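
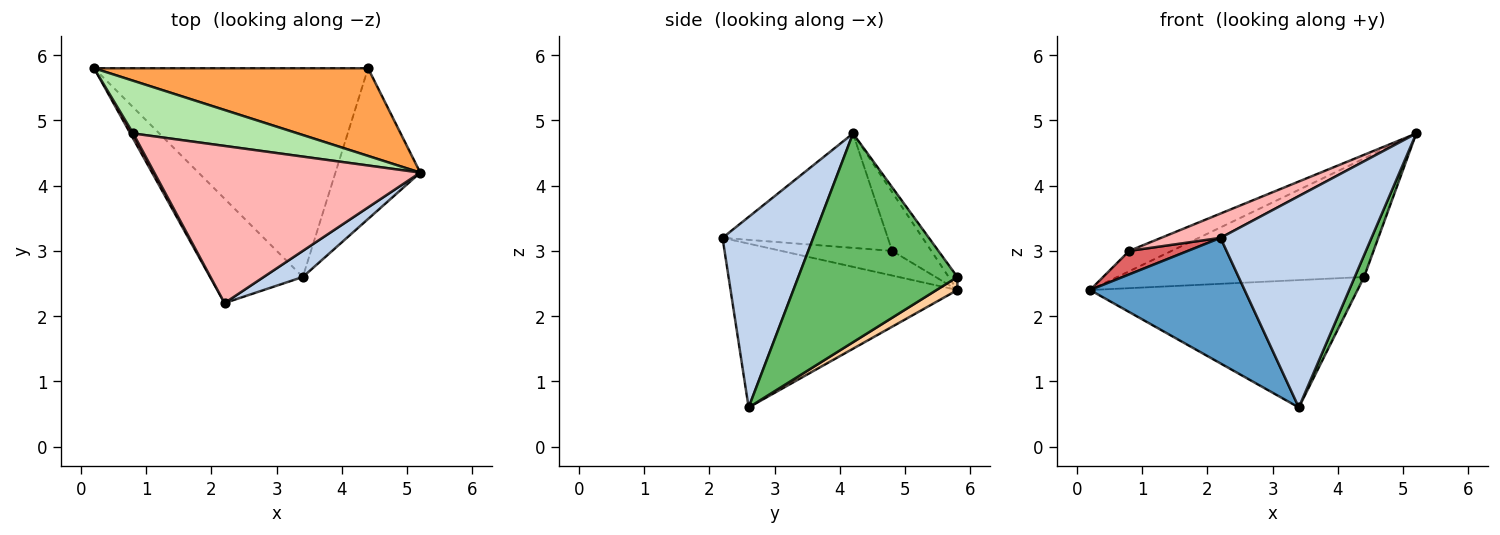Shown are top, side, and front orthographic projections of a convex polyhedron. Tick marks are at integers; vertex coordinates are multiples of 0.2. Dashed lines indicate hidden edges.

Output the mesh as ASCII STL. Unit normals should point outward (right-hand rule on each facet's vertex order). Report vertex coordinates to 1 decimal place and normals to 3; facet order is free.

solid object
 facet normal -0.748 -0.510 -0.424
  outer loop
   vertex 3.4 2.6 0.6
   vertex 2.2 2.2 3.2
   vertex 0.2 5.8 2.4
  endloop
 endfacet
 facet normal 0.512 -0.852 0.105
  outer loop
   vertex 3.4 2.6 0.6
   vertex 5.2 4.2 4.8
   vertex 2.2 2.2 3.2
  endloop
 endfacet
 facet normal -0.028 0.803 0.595
  outer loop
   vertex 4.4 5.8 2.6
   vertex 0.2 5.8 2.4
   vertex 5.2 4.2 4.8
  endloop
 endfacet
 facet normal 0.041 0.520 -0.853
  outer loop
   vertex 4.4 5.8 2.6
   vertex 3.4 2.6 0.6
   vertex 0.2 5.8 2.4
  endloop
 endfacet
 facet normal 0.925 -0.054 -0.376
  outer loop
   vertex 4.4 5.8 2.6
   vertex 5.2 4.2 4.8
   vertex 3.4 2.6 0.6
  endloop
 endfacet
 facet normal -0.316 0.342 0.885
  outer loop
   vertex 0.8 4.8 3.0
   vertex 5.2 4.2 4.8
   vertex 0.2 5.8 2.4
  endloop
 endfacet
 facet normal -0.879 -0.465 0.103
  outer loop
   vertex 0.8 4.8 3.0
   vertex 0.2 5.8 2.4
   vertex 2.2 2.2 3.2
  endloop
 endfacet
 facet normal -0.391 -0.141 0.909
  outer loop
   vertex 0.8 4.8 3.0
   vertex 2.2 2.2 3.2
   vertex 5.2 4.2 4.8
  endloop
 endfacet
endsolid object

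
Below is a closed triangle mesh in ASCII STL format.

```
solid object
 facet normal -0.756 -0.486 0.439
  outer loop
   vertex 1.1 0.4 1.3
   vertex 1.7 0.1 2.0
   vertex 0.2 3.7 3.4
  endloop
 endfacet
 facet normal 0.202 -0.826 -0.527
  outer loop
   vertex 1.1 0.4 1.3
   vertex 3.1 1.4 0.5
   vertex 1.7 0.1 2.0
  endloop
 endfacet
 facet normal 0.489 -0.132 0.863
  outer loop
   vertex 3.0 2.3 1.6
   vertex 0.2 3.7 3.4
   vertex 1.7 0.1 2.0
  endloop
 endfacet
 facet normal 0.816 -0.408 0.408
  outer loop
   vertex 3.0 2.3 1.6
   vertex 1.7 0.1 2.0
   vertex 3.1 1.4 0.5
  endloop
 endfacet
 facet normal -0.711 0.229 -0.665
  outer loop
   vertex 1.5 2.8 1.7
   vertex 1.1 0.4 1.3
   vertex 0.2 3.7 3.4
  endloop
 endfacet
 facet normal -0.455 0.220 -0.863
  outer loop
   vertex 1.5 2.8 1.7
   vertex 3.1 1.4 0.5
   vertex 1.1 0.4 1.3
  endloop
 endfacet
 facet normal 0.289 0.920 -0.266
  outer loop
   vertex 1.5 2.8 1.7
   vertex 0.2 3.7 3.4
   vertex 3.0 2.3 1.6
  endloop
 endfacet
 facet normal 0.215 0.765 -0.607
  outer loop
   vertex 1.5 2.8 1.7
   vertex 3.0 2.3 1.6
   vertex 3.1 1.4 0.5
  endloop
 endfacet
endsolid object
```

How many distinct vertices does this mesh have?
6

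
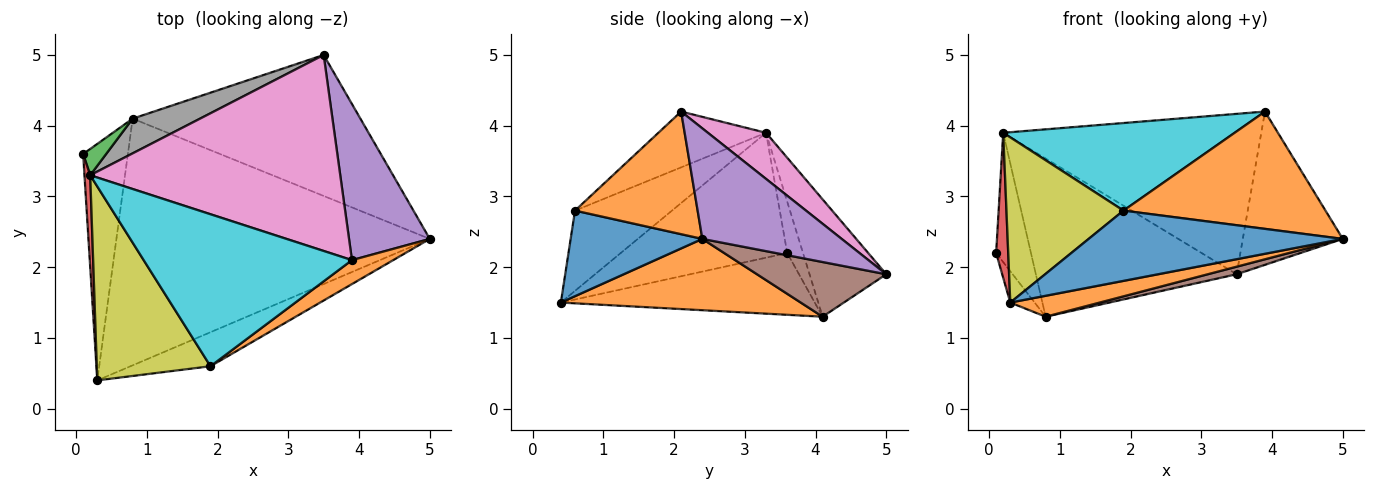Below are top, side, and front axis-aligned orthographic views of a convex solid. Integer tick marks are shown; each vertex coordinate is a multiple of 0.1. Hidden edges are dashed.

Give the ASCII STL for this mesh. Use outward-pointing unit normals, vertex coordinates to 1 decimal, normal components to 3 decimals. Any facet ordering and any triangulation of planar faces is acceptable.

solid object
 facet normal -0.807 0.077 -0.585
  outer loop
   vertex 0.8 4.1 1.3
   vertex 0.3 0.4 1.5
   vertex 0.1 3.6 2.2
  endloop
 endfacet
 facet normal 0.221 -0.082 -0.972
  outer loop
   vertex 0.8 4.1 1.3
   vertex 5.0 2.4 2.4
   vertex 0.3 0.4 1.5
  endloop
 endfacet
 facet normal -0.406 0.896 0.182
  outer loop
   vertex 0.2 3.3 3.9
   vertex 0.8 4.1 1.3
   vertex 0.1 3.6 2.2
  endloop
 endfacet
 facet normal -0.996 -0.072 0.046
  outer loop
   vertex 0.2 3.3 3.9
   vertex 0.1 3.6 2.2
   vertex 0.3 0.4 1.5
  endloop
 endfacet
 facet normal 0.699 0.501 0.511
  outer loop
   vertex 3.5 5.0 1.9
   vertex 3.9 2.1 4.2
   vertex 5.0 2.4 2.4
  endloop
 endfacet
 facet normal 0.233 -0.052 -0.971
  outer loop
   vertex 3.5 5.0 1.9
   vertex 5.0 2.4 2.4
   vertex 0.8 4.1 1.3
  endloop
 endfacet
 facet normal 0.141 0.627 0.766
  outer loop
   vertex 3.5 5.0 1.9
   vertex 0.2 3.3 3.9
   vertex 3.9 2.1 4.2
  endloop
 endfacet
 facet normal -0.350 0.915 0.201
  outer loop
   vertex 3.5 5.0 1.9
   vertex 0.8 4.1 1.3
   vertex 0.2 3.3 3.9
  endloop
 endfacet
 facet normal -0.473 -0.571 0.671
  outer loop
   vertex 1.9 0.6 2.8
   vertex 0.2 3.3 3.9
   vertex 0.3 0.4 1.5
  endloop
 endfacet
 facet normal -0.226 -0.486 0.844
  outer loop
   vertex 1.9 0.6 2.8
   vertex 3.9 2.1 4.2
   vertex 0.2 3.3 3.9
  endloop
 endfacet
 facet normal 0.423 -0.816 -0.395
  outer loop
   vertex 1.9 0.6 2.8
   vertex 0.3 0.4 1.5
   vertex 5.0 2.4 2.4
  endloop
 endfacet
 facet normal 0.511 -0.842 0.172
  outer loop
   vertex 1.9 0.6 2.8
   vertex 5.0 2.4 2.4
   vertex 3.9 2.1 4.2
  endloop
 endfacet
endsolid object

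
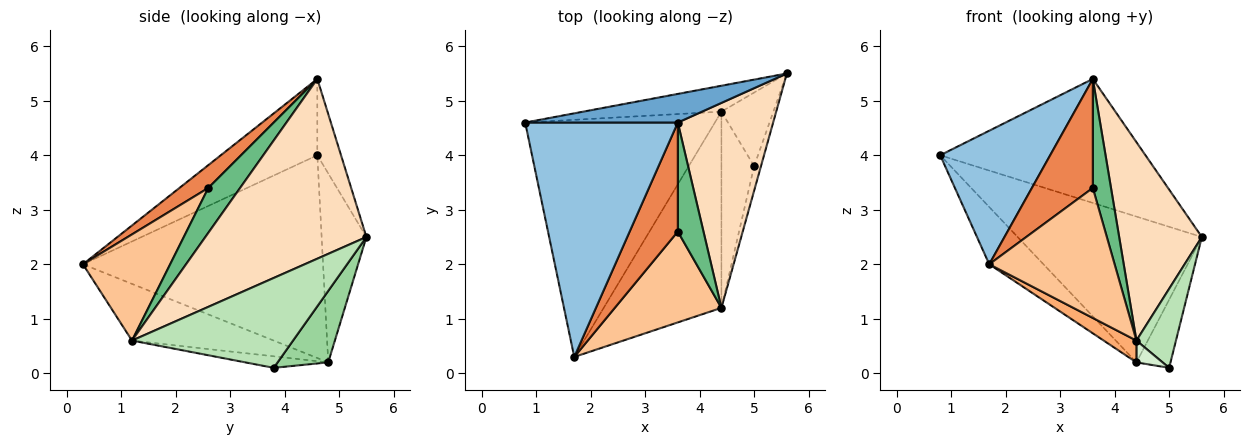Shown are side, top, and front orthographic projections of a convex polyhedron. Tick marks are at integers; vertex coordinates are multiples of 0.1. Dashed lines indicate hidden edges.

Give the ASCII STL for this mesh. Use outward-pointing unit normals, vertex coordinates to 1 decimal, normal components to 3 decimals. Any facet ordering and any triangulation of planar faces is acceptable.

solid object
 facet normal -0.112 0.968 0.223
  outer loop
   vertex 3.6 4.6 5.4
   vertex 5.6 5.5 2.5
   vertex 0.8 4.6 4.0
  endloop
 endfacet
 facet normal -0.398 -0.454 0.797
  outer loop
   vertex 3.6 4.6 5.4
   vertex 0.8 4.6 4.0
   vertex 1.7 0.3 2.0
  endloop
 endfacet
 facet normal -0.233 0.958 -0.170
  outer loop
   vertex 4.4 4.8 0.2
   vertex 0.8 4.6 4.0
   vertex 5.6 5.5 2.5
  endloop
 endfacet
 facet normal -0.721 0.163 -0.674
  outer loop
   vertex 4.4 4.8 0.2
   vertex 1.7 0.3 2.0
   vertex 0.8 4.6 4.0
  endloop
 endfacet
 facet normal 0.318 -0.670 0.670
  outer loop
   vertex 3.6 2.6 3.4
   vertex 3.6 4.6 5.4
   vertex 1.7 0.3 2.0
  endloop
 endfacet
 facet normal -0.432 -0.100 -0.897
  outer loop
   vertex 4.4 1.2 0.6
   vertex 1.7 0.3 2.0
   vertex 4.4 4.8 0.2
  endloop
 endfacet
 facet normal 0.495 -0.712 0.498
  outer loop
   vertex 4.4 1.2 0.6
   vertex 3.6 2.6 3.4
   vertex 1.7 0.3 2.0
  endloop
 endfacet
 facet normal 0.805 -0.413 0.427
  outer loop
   vertex 4.4 1.2 0.6
   vertex 5.6 5.5 2.5
   vertex 3.6 4.6 5.4
  endloop
 endfacet
 facet normal 0.778 -0.444 0.444
  outer loop
   vertex 4.4 1.2 0.6
   vertex 3.6 4.6 5.4
   vertex 3.6 2.6 3.4
  endloop
 endfacet
 facet normal 0.711 0.478 -0.516
  outer loop
   vertex 5.0 3.8 0.1
   vertex 4.4 4.8 0.2
   vertex 5.6 5.5 2.5
  endloop
 endfacet
 facet normal 0.969 -0.238 -0.074
  outer loop
   vertex 5.0 3.8 0.1
   vertex 5.6 5.5 2.5
   vertex 4.4 1.2 0.6
  endloop
 endfacet
 facet normal -0.330 -0.104 -0.938
  outer loop
   vertex 5.0 3.8 0.1
   vertex 4.4 1.2 0.6
   vertex 4.4 4.8 0.2
  endloop
 endfacet
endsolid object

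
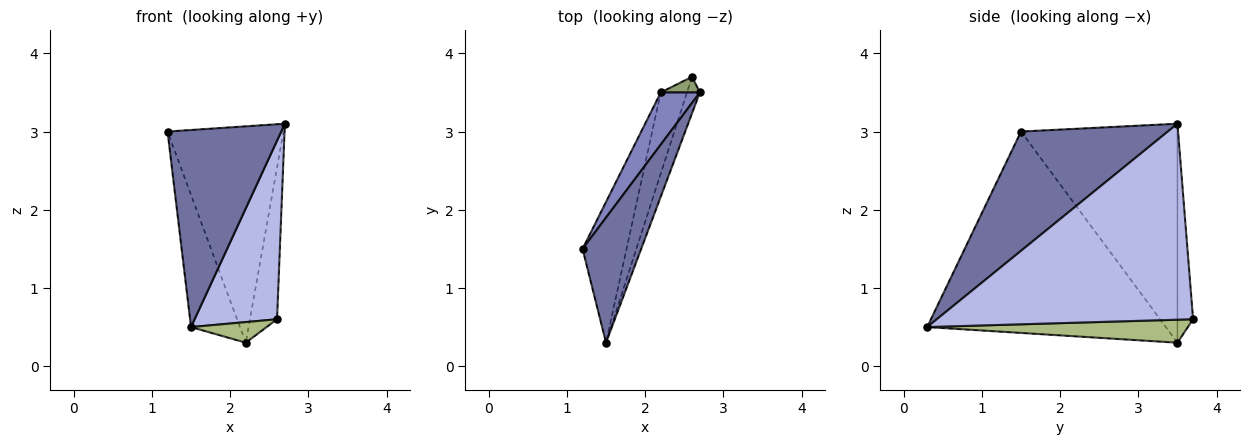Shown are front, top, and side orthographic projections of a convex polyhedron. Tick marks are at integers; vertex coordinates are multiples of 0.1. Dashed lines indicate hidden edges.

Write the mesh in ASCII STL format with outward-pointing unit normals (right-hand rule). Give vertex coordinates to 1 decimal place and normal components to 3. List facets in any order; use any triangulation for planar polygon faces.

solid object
 facet normal 0.737 -0.571 0.362
  outer loop
   vertex 1.5 0.3 0.5
   vertex 2.7 3.5 3.1
   vertex 1.2 1.5 3.0
  endloop
 endfacet
 facet normal -0.795 0.589 0.142
  outer loop
   vertex 2.2 3.5 0.3
   vertex 1.2 1.5 3.0
   vertex 2.7 3.5 3.1
  endloop
 endfacet
 facet normal -0.958 0.196 -0.209
  outer loop
   vertex 2.2 3.5 0.3
   vertex 1.5 0.3 0.5
   vertex 1.2 1.5 3.0
  endloop
 endfacet
 facet normal 0.950 -0.306 -0.062
  outer loop
   vertex 2.6 3.7 0.6
   vertex 2.7 3.5 3.1
   vertex 1.5 0.3 0.5
  endloop
 endfacet
 facet normal -0.498 0.863 0.089
  outer loop
   vertex 2.6 3.7 0.6
   vertex 2.2 3.5 0.3
   vertex 2.7 3.5 3.1
  endloop
 endfacet
 facet normal 0.648 -0.188 -0.738
  outer loop
   vertex 2.6 3.7 0.6
   vertex 1.5 0.3 0.5
   vertex 2.2 3.5 0.3
  endloop
 endfacet
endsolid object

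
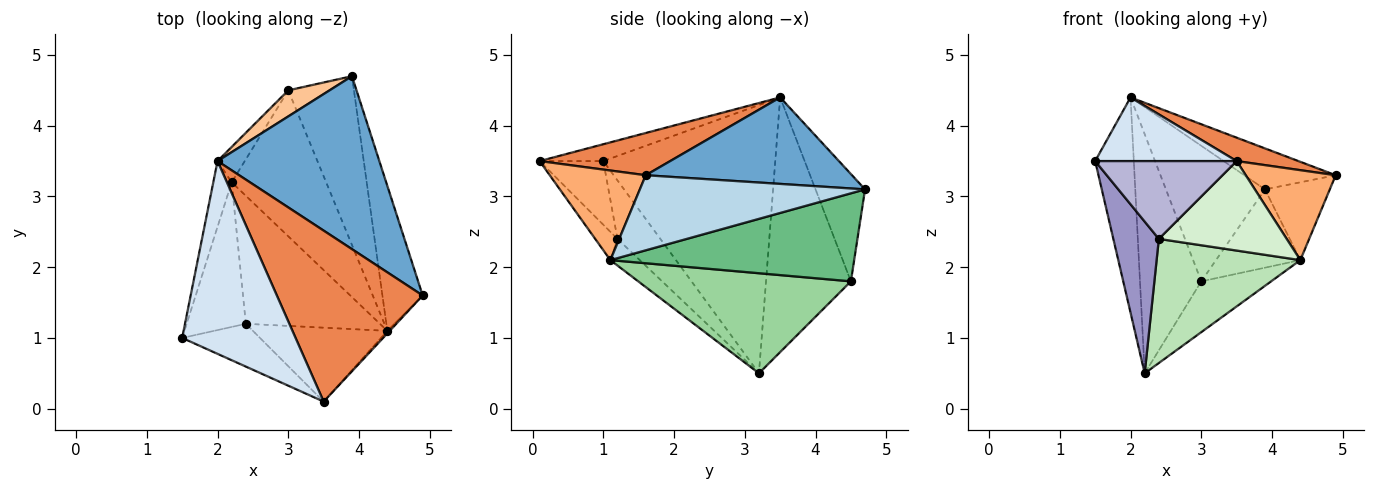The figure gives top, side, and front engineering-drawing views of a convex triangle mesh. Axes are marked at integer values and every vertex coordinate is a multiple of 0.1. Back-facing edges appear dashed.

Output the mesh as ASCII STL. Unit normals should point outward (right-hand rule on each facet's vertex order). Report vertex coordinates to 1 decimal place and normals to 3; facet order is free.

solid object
 facet normal 0.461 0.205 0.863
  outer loop
   vertex 2.0 3.5 4.4
   vertex 4.9 1.6 3.3
   vertex 3.9 4.7 3.1
  endloop
 endfacet
 facet normal -0.973 0.219 -0.067
  outer loop
   vertex 2.0 3.5 4.4
   vertex 2.2 3.2 0.5
   vertex 1.5 1.0 3.5
  endloop
 endfacet
 facet normal 0.854 0.246 -0.458
  outer loop
   vertex 4.4 1.1 2.1
   vertex 3.9 4.7 3.1
   vertex 4.9 1.6 3.3
  endloop
 endfacet
 facet normal -0.140 -0.311 0.940
  outer loop
   vertex 3.5 0.1 3.5
   vertex 2.0 3.5 4.4
   vertex 1.5 1.0 3.5
  endloop
 endfacet
 facet normal 0.276 -0.130 0.952
  outer loop
   vertex 3.5 0.1 3.5
   vertex 4.9 1.6 3.3
   vertex 2.0 3.5 4.4
  endloop
 endfacet
 facet normal 0.730 -0.684 -0.019
  outer loop
   vertex 3.5 0.1 3.5
   vertex 4.4 1.1 2.1
   vertex 4.9 1.6 3.3
  endloop
 endfacet
 facet normal -0.441 0.881 0.170
  outer loop
   vertex 3.0 4.5 1.8
   vertex 2.0 3.5 4.4
   vertex 3.9 4.7 3.1
  endloop
 endfacet
 facet normal -0.808 0.583 -0.086
  outer loop
   vertex 3.0 4.5 1.8
   vertex 2.2 3.2 0.5
   vertex 2.0 3.5 4.4
  endloop
 endfacet
 facet normal 0.773 0.267 -0.576
  outer loop
   vertex 3.0 4.5 1.8
   vertex 3.9 4.7 3.1
   vertex 4.4 1.1 2.1
  endloop
 endfacet
 facet normal 0.707 0.232 -0.668
  outer loop
   vertex 3.0 4.5 1.8
   vertex 4.4 1.1 2.1
   vertex 2.2 3.2 0.5
  endloop
 endfacet
 facet normal -0.141 -0.689 -0.711
  outer loop
   vertex 2.4 1.2 2.4
   vertex 2.2 3.2 0.5
   vertex 4.4 1.1 2.1
  endloop
 endfacet
 facet normal -0.133 -0.764 -0.631
  outer loop
   vertex 2.4 1.2 2.4
   vertex 4.4 1.1 2.1
   vertex 3.5 0.1 3.5
  endloop
 endfacet
 facet normal -0.564 -0.598 -0.570
  outer loop
   vertex 2.4 1.2 2.4
   vertex 1.5 1.0 3.5
   vertex 2.2 3.2 0.5
  endloop
 endfacet
 facet normal -0.367 -0.815 -0.448
  outer loop
   vertex 2.4 1.2 2.4
   vertex 3.5 0.1 3.5
   vertex 1.5 1.0 3.5
  endloop
 endfacet
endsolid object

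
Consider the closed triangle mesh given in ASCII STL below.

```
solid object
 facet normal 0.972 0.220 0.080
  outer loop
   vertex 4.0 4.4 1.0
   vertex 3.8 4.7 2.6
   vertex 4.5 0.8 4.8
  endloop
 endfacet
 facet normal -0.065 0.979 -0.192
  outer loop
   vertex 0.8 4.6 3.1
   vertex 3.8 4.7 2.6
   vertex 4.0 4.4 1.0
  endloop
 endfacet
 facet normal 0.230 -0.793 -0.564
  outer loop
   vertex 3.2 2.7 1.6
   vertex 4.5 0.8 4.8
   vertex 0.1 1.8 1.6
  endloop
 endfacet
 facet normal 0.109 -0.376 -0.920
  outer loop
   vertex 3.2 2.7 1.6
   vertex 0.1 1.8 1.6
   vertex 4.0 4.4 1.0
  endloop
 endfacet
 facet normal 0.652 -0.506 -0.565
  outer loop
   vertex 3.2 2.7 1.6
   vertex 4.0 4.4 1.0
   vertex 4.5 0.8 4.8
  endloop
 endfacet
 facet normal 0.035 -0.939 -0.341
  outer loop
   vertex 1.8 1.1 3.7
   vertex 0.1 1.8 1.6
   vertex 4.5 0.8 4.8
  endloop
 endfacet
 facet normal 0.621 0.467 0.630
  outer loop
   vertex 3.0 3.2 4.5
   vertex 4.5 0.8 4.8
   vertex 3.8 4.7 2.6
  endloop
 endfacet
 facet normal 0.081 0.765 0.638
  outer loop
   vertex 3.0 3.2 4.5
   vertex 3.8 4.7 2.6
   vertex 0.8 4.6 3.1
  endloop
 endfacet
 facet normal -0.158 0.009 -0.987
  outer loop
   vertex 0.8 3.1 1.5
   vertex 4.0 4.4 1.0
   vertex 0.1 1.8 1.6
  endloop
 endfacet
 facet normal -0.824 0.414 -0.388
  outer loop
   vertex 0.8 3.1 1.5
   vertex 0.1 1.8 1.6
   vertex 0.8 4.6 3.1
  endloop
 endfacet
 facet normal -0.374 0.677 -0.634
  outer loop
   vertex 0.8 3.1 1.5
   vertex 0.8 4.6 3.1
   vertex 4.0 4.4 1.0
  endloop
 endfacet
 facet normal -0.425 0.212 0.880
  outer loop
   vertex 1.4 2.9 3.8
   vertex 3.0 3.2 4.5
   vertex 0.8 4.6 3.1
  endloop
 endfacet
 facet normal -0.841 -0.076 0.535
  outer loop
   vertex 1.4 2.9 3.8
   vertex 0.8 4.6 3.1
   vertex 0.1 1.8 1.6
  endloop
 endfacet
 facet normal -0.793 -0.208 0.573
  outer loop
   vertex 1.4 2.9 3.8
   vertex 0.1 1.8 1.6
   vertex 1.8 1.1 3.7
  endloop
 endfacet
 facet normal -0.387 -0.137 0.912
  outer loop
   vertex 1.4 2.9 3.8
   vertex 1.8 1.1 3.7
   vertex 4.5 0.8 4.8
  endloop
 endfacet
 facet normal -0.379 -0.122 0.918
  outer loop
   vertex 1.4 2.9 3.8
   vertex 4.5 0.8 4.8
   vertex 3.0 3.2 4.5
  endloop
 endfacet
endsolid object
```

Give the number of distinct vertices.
10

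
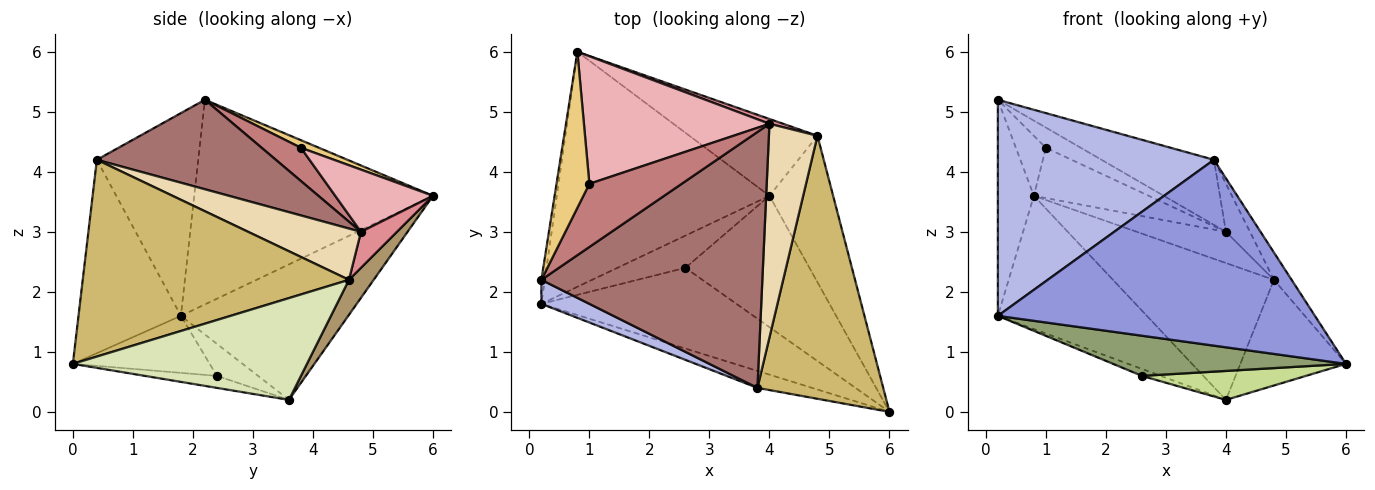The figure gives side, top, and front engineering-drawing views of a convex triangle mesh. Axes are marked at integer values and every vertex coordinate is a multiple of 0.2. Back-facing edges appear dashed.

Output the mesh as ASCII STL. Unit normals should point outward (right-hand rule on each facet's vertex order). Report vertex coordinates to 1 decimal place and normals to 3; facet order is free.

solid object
 facet normal -0.989 0.149 -0.017
  outer loop
   vertex 0.2 2.2 5.2
   vertex 0.8 6.0 3.6
   vertex 0.2 1.8 1.6
  endloop
 endfacet
 facet normal -0.485 0.432 -0.761
  outer loop
   vertex 4.0 3.6 0.2
   vertex 0.2 1.8 1.6
   vertex 0.8 6.0 3.6
  endloop
 endfacet
 facet normal -0.306 -0.948 -0.087
  outer loop
   vertex 3.8 0.4 4.2
   vertex 0.2 1.8 1.6
   vertex 6.0 0.0 0.8
  endloop
 endfacet
 facet normal -0.423 -0.901 0.100
  outer loop
   vertex 3.8 0.4 4.2
   vertex 0.2 2.2 5.2
   vertex 0.2 1.8 1.6
  endloop
 endfacet
 facet normal -0.253 -0.431 -0.866
  outer loop
   vertex 2.6 2.4 0.6
   vertex 6.0 0.0 0.8
   vertex 0.2 1.8 1.6
  endloop
 endfacet
 facet normal -0.418 0.192 -0.888
  outer loop
   vertex 2.6 2.4 0.6
   vertex 0.2 1.8 1.6
   vertex 4.0 3.6 0.2
  endloop
 endfacet
 facet normal -0.094 -0.214 -0.972
  outer loop
   vertex 2.6 2.4 0.6
   vertex 4.0 3.6 0.2
   vertex 6.0 0.0 0.8
  endloop
 endfacet
 facet normal 0.792 0.357 -0.495
  outer loop
   vertex 4.8 4.6 2.2
   vertex 6.0 0.0 0.8
   vertex 4.0 3.6 0.2
  endloop
 endfacet
 facet normal 0.133 0.864 -0.485
  outer loop
   vertex 4.8 4.6 2.2
   vertex 4.0 3.6 0.2
   vertex 0.8 6.0 3.6
  endloop
 endfacet
 facet normal 0.841 0.056 0.538
  outer loop
   vertex 4.8 4.6 2.2
   vertex 3.8 0.4 4.2
   vertex 6.0 0.0 0.8
  endloop
 endfacet
 facet normal 0.211 0.351 0.912
  outer loop
   vertex 1.0 3.8 4.4
   vertex 0.8 6.0 3.6
   vertex 0.2 2.2 5.2
  endloop
 endfacet
 facet normal 0.718 0.153 0.679
  outer loop
   vertex 4.0 4.8 3.0
   vertex 3.8 0.4 4.2
   vertex 4.8 4.6 2.2
  endloop
 endfacet
 facet normal 0.365 0.229 0.902
  outer loop
   vertex 4.0 4.8 3.0
   vertex 0.2 2.2 5.2
   vertex 3.8 0.4 4.2
  endloop
 endfacet
 facet normal 0.324 0.288 0.901
  outer loop
   vertex 4.0 4.8 3.0
   vertex 1.0 3.8 4.4
   vertex 0.2 2.2 5.2
  endloop
 endfacet
 facet normal 0.371 0.918 0.141
  outer loop
   vertex 4.0 4.8 3.0
   vertex 4.8 4.6 2.2
   vertex 0.8 6.0 3.6
  endloop
 endfacet
 facet normal 0.298 0.350 0.888
  outer loop
   vertex 4.0 4.8 3.0
   vertex 0.8 6.0 3.6
   vertex 1.0 3.8 4.4
  endloop
 endfacet
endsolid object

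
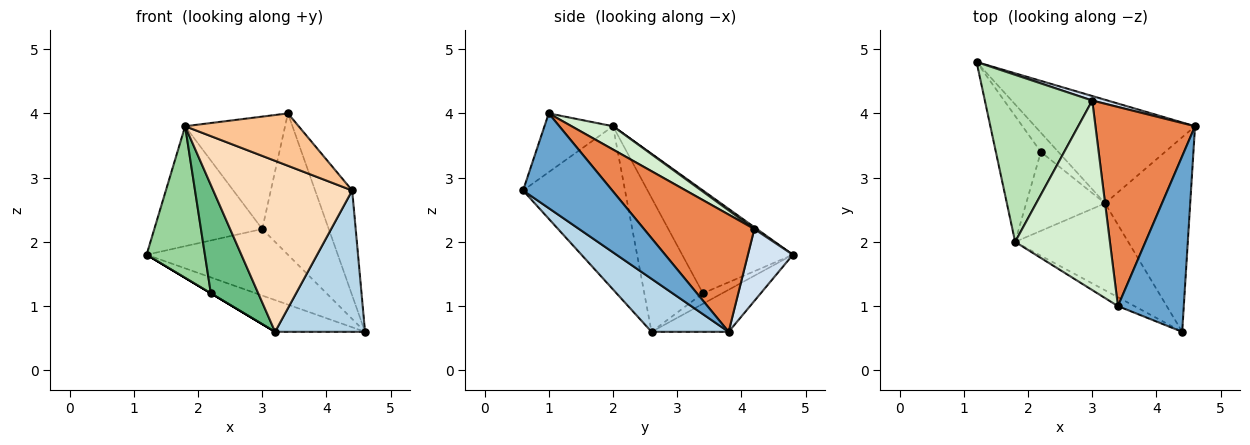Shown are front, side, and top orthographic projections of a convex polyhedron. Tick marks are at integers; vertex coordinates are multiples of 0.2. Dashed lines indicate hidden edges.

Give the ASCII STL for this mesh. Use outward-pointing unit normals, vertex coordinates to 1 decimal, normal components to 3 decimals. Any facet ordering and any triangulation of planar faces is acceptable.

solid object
 facet normal 0.777 0.323 0.540
  outer loop
   vertex 3.4 1.0 4.0
   vertex 4.4 0.6 2.8
   vertex 4.6 3.8 0.6
  endloop
 endfacet
 facet normal -0.244 0.284 -0.927
  outer loop
   vertex 3.2 2.6 0.6
   vertex 1.2 4.8 1.8
   vertex 4.6 3.8 0.6
  endloop
 endfacet
 facet normal 0.450 -0.525 -0.723
  outer loop
   vertex 3.2 2.6 0.6
   vertex 4.6 3.8 0.6
   vertex 4.4 0.6 2.8
  endloop
 endfacet
 facet normal 0.303 0.951 0.065
  outer loop
   vertex 3.0 4.2 2.2
   vertex 4.6 3.8 0.6
   vertex 1.2 4.8 1.8
  endloop
 endfacet
 facet normal 0.693 0.417 0.588
  outer loop
   vertex 3.0 4.2 2.2
   vertex 3.4 1.0 4.0
   vertex 4.6 3.8 0.6
  endloop
 endfacet
 facet normal -0.514 0.000 -0.857
  outer loop
   vertex 2.2 3.4 1.2
   vertex 1.2 4.8 1.8
   vertex 3.2 2.6 0.6
  endloop
 endfacet
 facet normal -0.511 -0.847 -0.144
  outer loop
   vertex 1.8 2.0 3.8
   vertex 4.4 0.6 2.8
   vertex 3.4 1.0 4.0
  endloop
 endfacet
 facet normal -0.548 -0.746 -0.379
  outer loop
   vertex 1.8 2.0 3.8
   vertex 3.2 2.6 0.6
   vertex 4.4 0.6 2.8
  endloop
 endfacet
 facet normal -0.707 -0.571 -0.416
  outer loop
   vertex 1.8 2.0 3.8
   vertex 2.2 3.4 1.2
   vertex 3.2 2.6 0.6
  endloop
 endfacet
 facet normal -0.825 -0.435 -0.361
  outer loop
   vertex 1.8 2.0 3.8
   vertex 1.2 4.8 1.8
   vertex 2.2 3.4 1.2
  endloop
 endfacet
 facet normal 0.014 0.583 0.812
  outer loop
   vertex 1.8 2.0 3.8
   vertex 3.0 4.2 2.2
   vertex 1.2 4.8 1.8
  endloop
 endfacet
 facet normal 0.207 0.499 0.841
  outer loop
   vertex 1.8 2.0 3.8
   vertex 3.4 1.0 4.0
   vertex 3.0 4.2 2.2
  endloop
 endfacet
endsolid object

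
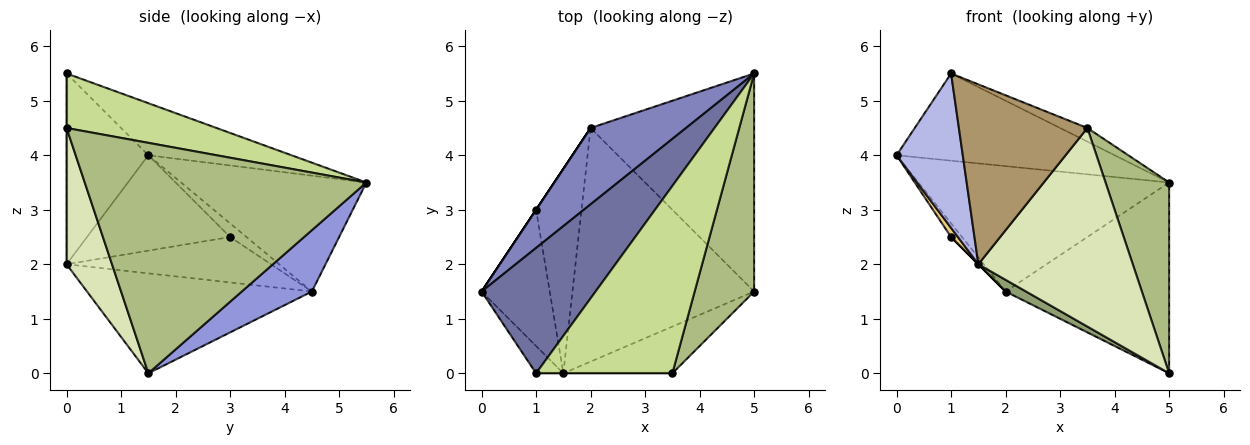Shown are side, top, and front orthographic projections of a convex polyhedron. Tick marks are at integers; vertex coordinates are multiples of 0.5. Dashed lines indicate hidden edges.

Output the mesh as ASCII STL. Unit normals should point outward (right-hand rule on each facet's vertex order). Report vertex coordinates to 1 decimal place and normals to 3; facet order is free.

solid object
 facet normal -0.351 0.535 0.769
  outer loop
   vertex 1.0 0.0 5.5
   vertex 5.0 5.5 3.5
   vertex 0.0 1.5 4.0
  endloop
 endfacet
 facet normal -0.534 0.722 0.440
  outer loop
   vertex 2.0 4.5 1.5
   vertex 0.0 1.5 4.0
   vertex 5.0 5.5 3.5
  endloop
 endfacet
 facet normal 0.272 0.634 -0.724
  outer loop
   vertex 2.0 4.5 1.5
   vertex 5.0 5.5 3.5
   vertex 5.0 1.5 0.0
  endloop
 endfacet
 facet normal -0.772 -0.625 -0.110
  outer loop
   vertex 1.5 0.0 2.0
   vertex 1.0 0.0 5.5
   vertex 0.0 1.5 4.0
  endloop
 endfacet
 facet normal -0.481 -0.044 -0.875
  outer loop
   vertex 1.5 0.0 2.0
   vertex 2.0 4.5 1.5
   vertex 5.0 1.5 0.0
  endloop
 endfacet
 facet normal 0.946 -0.214 0.244
  outer loop
   vertex 3.5 0.0 4.5
   vertex 5.0 1.5 0.0
   vertex 5.0 5.5 3.5
  endloop
 endfacet
 facet normal 0.371 0.067 0.926
  outer loop
   vertex 3.5 0.0 4.5
   vertex 5.0 5.5 3.5
   vertex 1.0 0.0 5.5
  endloop
 endfacet
 facet normal 0.275 -0.936 -0.220
  outer loop
   vertex 3.5 0.0 4.5
   vertex 1.5 0.0 2.0
   vertex 5.0 1.5 0.0
  endloop
 endfacet
 facet normal 0.000 -1.000 0.000
  outer loop
   vertex 3.5 0.0 4.5
   vertex 1.0 0.0 5.5
   vertex 1.5 0.0 2.0
  endloop
 endfacet
 facet normal -0.832 0.555 0.000
  outer loop
   vertex 1.0 3.0 2.5
   vertex 0.0 1.5 4.0
   vertex 2.0 4.5 1.5
  endloop
 endfacet
 facet normal -0.813 -0.039 -0.581
  outer loop
   vertex 1.0 3.0 2.5
   vertex 1.5 0.0 2.0
   vertex 0.0 1.5 4.0
  endloop
 endfacet
 facet normal -0.707 0.000 -0.707
  outer loop
   vertex 1.0 3.0 2.5
   vertex 2.0 4.5 1.5
   vertex 1.5 0.0 2.0
  endloop
 endfacet
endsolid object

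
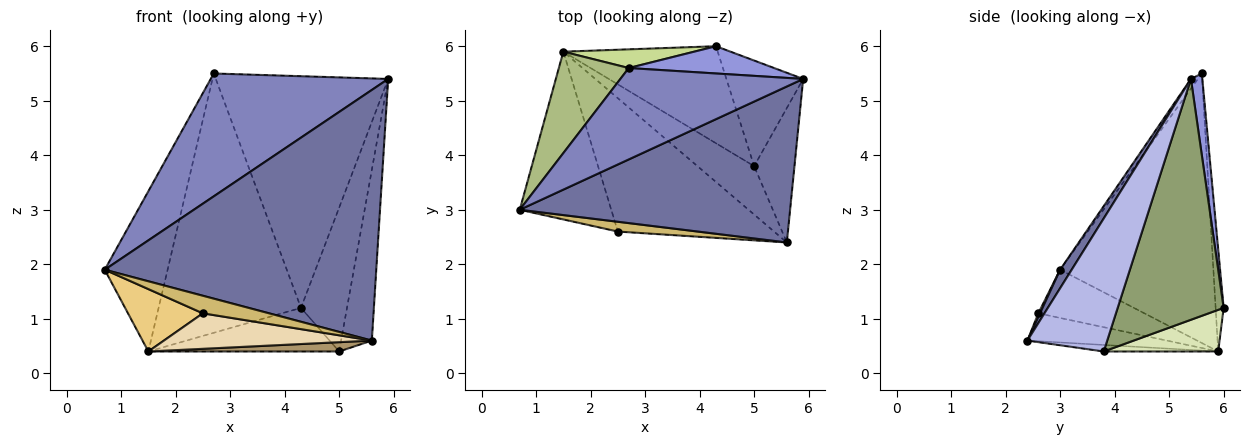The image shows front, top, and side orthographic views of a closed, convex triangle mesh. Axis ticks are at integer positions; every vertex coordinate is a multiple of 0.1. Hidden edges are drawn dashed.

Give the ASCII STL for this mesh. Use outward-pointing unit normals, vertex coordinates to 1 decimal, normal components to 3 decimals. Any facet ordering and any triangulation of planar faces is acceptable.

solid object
 facet normal 0.036 -0.848 0.528
  outer loop
   vertex 5.6 2.4 0.6
   vertex 5.9 5.4 5.4
   vertex 0.7 3.0 1.9
  endloop
 endfacet
 facet normal -0.031 -0.802 0.597
  outer loop
   vertex 2.7 5.6 5.5
   vertex 0.7 3.0 1.9
   vertex 5.9 5.4 5.4
  endloop
 endfacet
 facet normal 0.066 0.991 0.117
  outer loop
   vertex 2.7 5.6 5.5
   vertex 5.9 5.4 5.4
   vertex 4.3 6.0 1.2
  endloop
 endfacet
 facet normal 0.898 0.346 -0.272
  outer loop
   vertex 5.0 3.8 0.4
   vertex 5.9 5.4 5.4
   vertex 5.6 2.4 0.6
  endloop
 endfacet
 facet normal 0.880 0.382 -0.281
  outer loop
   vertex 5.0 3.8 0.4
   vertex 4.3 6.0 1.2
   vertex 5.9 5.4 5.4
  endloop
 endfacet
 facet normal -0.900 0.369 0.233
  outer loop
   vertex 1.5 5.9 0.4
   vertex 0.7 3.0 1.9
   vertex 2.7 5.6 5.5
  endloop
 endfacet
 facet normal -0.056 0.996 0.072
  outer loop
   vertex 1.5 5.9 0.4
   vertex 2.7 5.6 5.5
   vertex 4.3 6.0 1.2
  endloop
 endfacet
 facet normal 0.239 0.398 -0.886
  outer loop
   vertex 1.5 5.9 0.4
   vertex 4.3 6.0 1.2
   vertex 5.0 3.8 0.4
  endloop
 endfacet
 facet normal -0.113 -0.188 -0.976
  outer loop
   vertex 1.5 5.9 0.4
   vertex 5.0 3.8 0.4
   vertex 5.6 2.4 0.6
  endloop
 endfacet
 facet normal 0.022 -0.873 0.486
  outer loop
   vertex 2.5 2.6 1.1
   vertex 5.6 2.4 0.6
   vertex 0.7 3.0 1.9
  endloop
 endfacet
 facet normal -0.443 -0.312 -0.840
  outer loop
   vertex 2.5 2.6 1.1
   vertex 0.7 3.0 1.9
   vertex 1.5 5.9 0.4
  endloop
 endfacet
 facet normal -0.170 -0.254 -0.952
  outer loop
   vertex 2.5 2.6 1.1
   vertex 1.5 5.9 0.4
   vertex 5.6 2.4 0.6
  endloop
 endfacet
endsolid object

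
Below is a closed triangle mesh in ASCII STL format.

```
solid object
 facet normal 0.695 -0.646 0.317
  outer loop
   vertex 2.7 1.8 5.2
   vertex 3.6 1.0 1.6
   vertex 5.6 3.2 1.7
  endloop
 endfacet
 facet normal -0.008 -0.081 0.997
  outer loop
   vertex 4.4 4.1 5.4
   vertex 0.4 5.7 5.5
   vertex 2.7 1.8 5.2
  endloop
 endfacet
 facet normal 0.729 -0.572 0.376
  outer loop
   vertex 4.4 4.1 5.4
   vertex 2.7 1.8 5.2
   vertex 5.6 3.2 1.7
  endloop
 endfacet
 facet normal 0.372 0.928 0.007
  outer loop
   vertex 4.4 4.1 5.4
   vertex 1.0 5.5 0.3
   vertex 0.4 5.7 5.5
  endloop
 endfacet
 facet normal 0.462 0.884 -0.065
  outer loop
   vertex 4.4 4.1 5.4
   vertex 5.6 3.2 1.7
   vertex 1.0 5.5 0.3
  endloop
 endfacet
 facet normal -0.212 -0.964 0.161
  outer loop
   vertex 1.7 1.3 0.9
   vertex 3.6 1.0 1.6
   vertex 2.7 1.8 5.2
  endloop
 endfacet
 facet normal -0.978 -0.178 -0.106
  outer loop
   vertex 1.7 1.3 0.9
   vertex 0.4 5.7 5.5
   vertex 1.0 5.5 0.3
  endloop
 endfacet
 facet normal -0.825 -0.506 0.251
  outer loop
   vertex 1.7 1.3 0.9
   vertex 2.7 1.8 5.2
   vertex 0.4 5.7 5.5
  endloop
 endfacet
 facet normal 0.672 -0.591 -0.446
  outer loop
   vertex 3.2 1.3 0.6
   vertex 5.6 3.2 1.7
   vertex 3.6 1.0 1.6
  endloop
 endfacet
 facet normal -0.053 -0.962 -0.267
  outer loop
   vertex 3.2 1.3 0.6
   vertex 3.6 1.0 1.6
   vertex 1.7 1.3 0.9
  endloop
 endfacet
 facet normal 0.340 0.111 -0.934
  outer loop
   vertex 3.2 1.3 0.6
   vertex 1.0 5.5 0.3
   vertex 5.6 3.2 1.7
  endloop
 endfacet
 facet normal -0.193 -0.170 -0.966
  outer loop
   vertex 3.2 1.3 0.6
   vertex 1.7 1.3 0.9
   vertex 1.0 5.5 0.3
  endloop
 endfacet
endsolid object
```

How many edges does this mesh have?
18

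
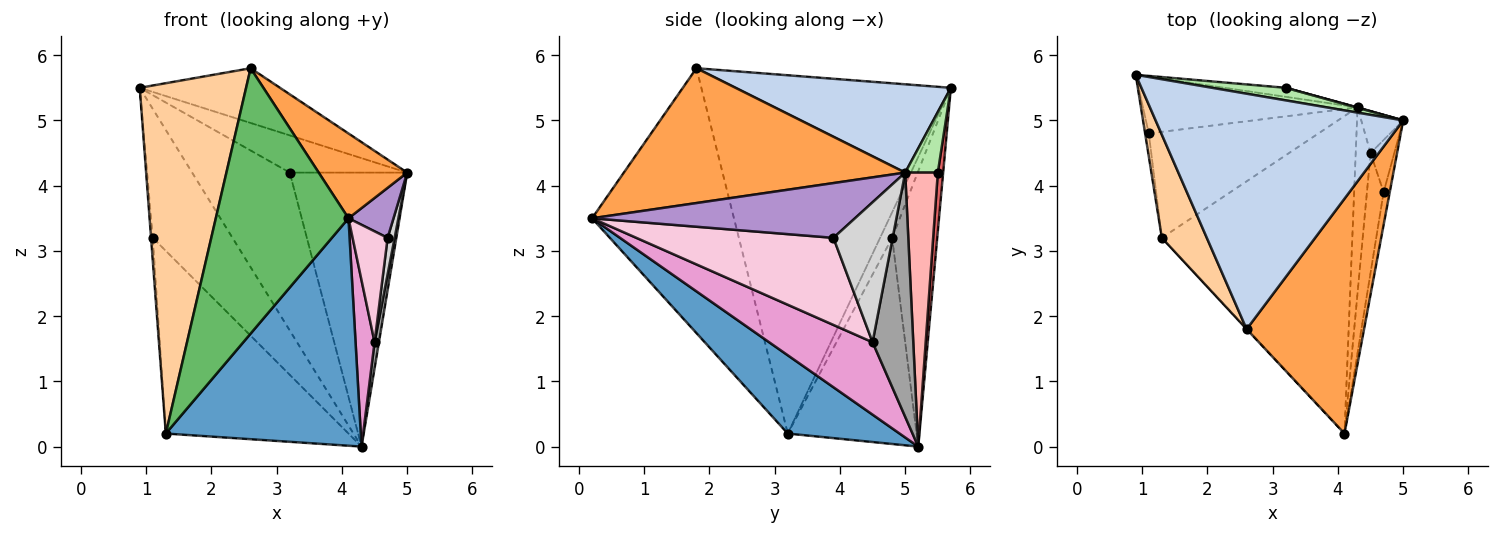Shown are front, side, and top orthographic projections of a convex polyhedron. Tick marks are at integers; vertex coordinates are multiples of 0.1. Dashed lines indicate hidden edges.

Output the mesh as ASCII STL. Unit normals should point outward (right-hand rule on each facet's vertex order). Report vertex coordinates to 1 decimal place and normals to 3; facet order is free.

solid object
 facet normal 0.317 -0.552 -0.771
  outer loop
   vertex 1.3 3.2 0.2
   vertex 4.3 5.2 0.0
   vertex 4.1 0.2 3.5
  endloop
 endfacet
 facet normal 0.328 0.214 0.920
  outer loop
   vertex 2.6 1.8 5.8
   vertex 5.0 5.0 4.2
   vertex 0.9 5.7 5.5
  endloop
 endfacet
 facet normal 0.734 -0.231 0.639
  outer loop
   vertex 2.6 1.8 5.8
   vertex 4.1 0.2 3.5
   vertex 5.0 5.0 4.2
  endloop
 endfacet
 facet normal -0.914 -0.390 0.115
  outer loop
   vertex 2.6 1.8 5.8
   vertex 0.9 5.7 5.5
   vertex 1.3 3.2 0.2
  endloop
 endfacet
 facet normal -0.730 -0.683 -0.001
  outer loop
   vertex 2.6 1.8 5.8
   vertex 1.3 3.2 0.2
   vertex 4.1 0.2 3.5
  endloop
 endfacet
 facet normal 0.255 0.916 0.309
  outer loop
   vertex 3.2 5.5 4.2
   vertex 0.9 5.7 5.5
   vertex 5.0 5.0 4.2
  endloop
 endfacet
 facet normal 0.055 0.997 -0.057
  outer loop
   vertex 3.2 5.5 4.2
   vertex 4.3 5.2 0.0
   vertex 0.9 5.7 5.5
  endloop
 endfacet
 facet normal 0.268 0.964 0.001
  outer loop
   vertex 3.2 5.5 4.2
   vertex 5.0 5.0 4.2
   vertex 4.3 5.2 0.0
  endloop
 endfacet
 facet normal 0.980 -0.168 -0.109
  outer loop
   vertex 4.7 3.9 3.2
   vertex 5.0 5.0 4.2
   vertex 4.1 0.2 3.5
  endloop
 endfacet
 facet normal -0.460 0.813 -0.358
  outer loop
   vertex 1.1 4.8 3.2
   vertex 0.9 5.7 5.5
   vertex 4.3 5.2 0.0
  endloop
 endfacet
 facet normal -0.980 0.140 -0.140
  outer loop
   vertex 1.1 4.8 3.2
   vertex 1.3 3.2 0.2
   vertex 0.9 5.7 5.5
  endloop
 endfacet
 facet normal -0.521 0.738 -0.429
  outer loop
   vertex 1.1 4.8 3.2
   vertex 4.3 5.2 0.0
   vertex 1.3 3.2 0.2
  endloop
 endfacet
 facet normal 0.964 -0.177 -0.198
  outer loop
   vertex 4.5 4.5 1.6
   vertex 4.1 0.2 3.5
   vertex 4.3 5.2 0.0
  endloop
 endfacet
 facet normal 0.968 -0.172 -0.185
  outer loop
   vertex 4.5 4.5 1.6
   vertex 4.7 3.9 3.2
   vertex 4.1 0.2 3.5
  endloop
 endfacet
 facet normal 0.980 -0.105 -0.168
  outer loop
   vertex 4.5 4.5 1.6
   vertex 4.3 5.2 0.0
   vertex 5.0 5.0 4.2
  endloop
 endfacet
 facet normal 0.979 -0.116 -0.166
  outer loop
   vertex 4.5 4.5 1.6
   vertex 5.0 5.0 4.2
   vertex 4.7 3.9 3.2
  endloop
 endfacet
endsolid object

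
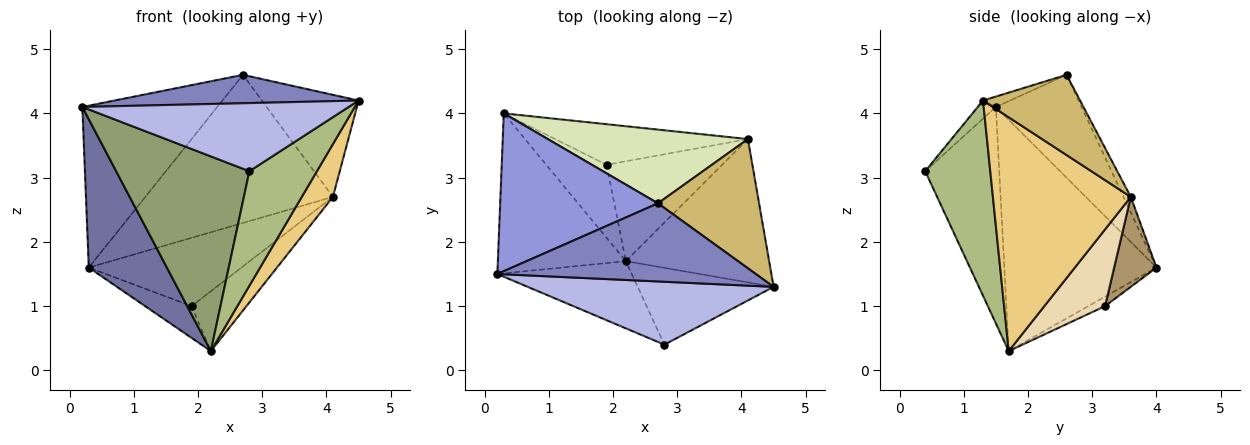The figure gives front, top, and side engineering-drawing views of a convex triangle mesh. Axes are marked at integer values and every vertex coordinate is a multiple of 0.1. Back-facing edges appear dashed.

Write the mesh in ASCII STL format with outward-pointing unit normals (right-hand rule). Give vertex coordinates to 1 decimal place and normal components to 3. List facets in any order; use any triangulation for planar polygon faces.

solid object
 facet normal -0.798 -0.410 -0.442
  outer loop
   vertex 2.2 1.7 0.3
   vertex 0.2 1.5 4.1
   vertex 0.3 4.0 1.6
  endloop
 endfacet
 facet normal -0.038 -0.341 0.939
  outer loop
   vertex 2.7 2.6 4.6
   vertex 0.2 1.5 4.1
   vertex 4.5 1.3 4.2
  endloop
 endfacet
 facet normal -0.414 0.652 0.635
  outer loop
   vertex 2.7 2.6 4.6
   vertex 0.3 4.0 1.6
   vertex 0.2 1.5 4.1
  endloop
 endfacet
 facet normal -0.050 -0.734 0.678
  outer loop
   vertex 2.8 0.4 3.1
   vertex 4.5 1.3 4.2
   vertex 0.2 1.5 4.1
  endloop
 endfacet
 facet normal -0.465 -0.837 -0.289
  outer loop
   vertex 2.8 0.4 3.1
   vertex 0.2 1.5 4.1
   vertex 2.2 1.7 0.3
  endloop
 endfacet
 facet normal 0.625 -0.648 -0.435
  outer loop
   vertex 2.8 0.4 3.1
   vertex 2.2 1.7 0.3
   vertex 4.5 1.3 4.2
  endloop
 endfacet
 facet normal -0.143 0.395 -0.908
  outer loop
   vertex 1.9 3.2 1.0
   vertex 2.2 1.7 0.3
   vertex 0.3 4.0 1.6
  endloop
 endfacet
 facet normal -0.035 0.895 0.445
  outer loop
   vertex 4.1 3.6 2.7
   vertex 0.3 4.0 1.6
   vertex 2.7 2.6 4.6
  endloop
 endfacet
 facet normal 0.232 0.836 -0.497
  outer loop
   vertex 4.1 3.6 2.7
   vertex 1.9 3.2 1.0
   vertex 0.3 4.0 1.6
  endloop
 endfacet
 facet normal 0.528 0.526 0.666
  outer loop
   vertex 4.1 3.6 2.7
   vertex 2.7 2.6 4.6
   vertex 4.5 1.3 4.2
  endloop
 endfacet
 facet normal 0.837 -0.189 -0.513
  outer loop
   vertex 4.1 3.6 2.7
   vertex 4.5 1.3 4.2
   vertex 2.2 1.7 0.3
  endloop
 endfacet
 facet normal 0.495 0.447 -0.745
  outer loop
   vertex 4.1 3.6 2.7
   vertex 2.2 1.7 0.3
   vertex 1.9 3.2 1.0
  endloop
 endfacet
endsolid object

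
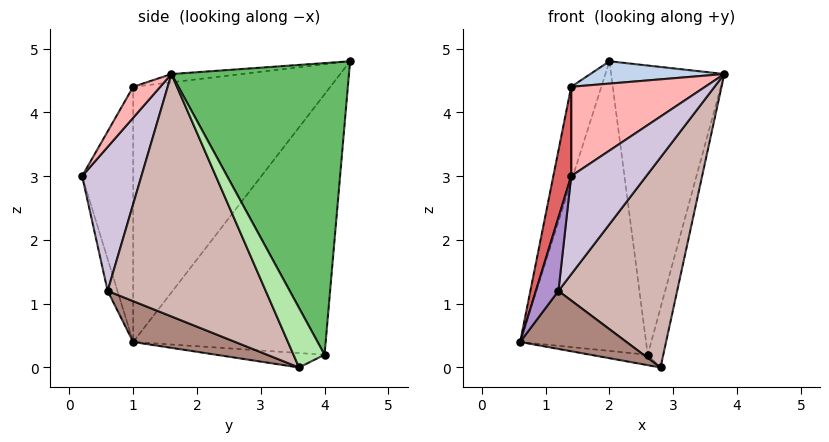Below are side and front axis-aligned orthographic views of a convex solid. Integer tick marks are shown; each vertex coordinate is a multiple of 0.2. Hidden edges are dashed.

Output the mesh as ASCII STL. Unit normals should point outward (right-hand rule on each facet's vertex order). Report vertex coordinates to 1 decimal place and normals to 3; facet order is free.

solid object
 facet normal -0.970 0.148 0.194
  outer loop
   vertex 1.4 1.0 4.4
   vertex 2.0 4.4 4.8
   vertex 0.6 1.0 0.4
  endloop
 endfacet
 facet normal -0.056 -0.107 0.993
  outer loop
   vertex 1.4 1.0 4.4
   vertex 3.8 1.6 4.6
   vertex 2.0 4.4 4.8
  endloop
 endfacet
 facet normal -0.827 0.541 -0.155
  outer loop
   vertex 2.6 4.0 0.2
   vertex 0.6 1.0 0.4
   vertex 2.0 4.4 4.8
  endloop
 endfacet
 facet normal -0.426 0.225 -0.876
  outer loop
   vertex 2.6 4.0 0.2
   vertex 2.8 3.6 0.0
   vertex 0.6 1.0 0.4
  endloop
 endfacet
 facet normal 0.842 0.536 0.063
  outer loop
   vertex 2.6 4.0 0.2
   vertex 2.0 4.4 4.8
   vertex 3.8 1.6 4.6
  endloop
 endfacet
 facet normal 0.894 0.447 0.000
  outer loop
   vertex 2.6 4.0 0.2
   vertex 3.8 1.6 4.6
   vertex 2.8 3.6 0.0
  endloop
 endfacet
 facet normal -0.927 -0.325 0.185
  outer loop
   vertex 1.4 0.2 3.0
   vertex 1.4 1.0 4.4
   vertex 0.6 1.0 0.4
  endloop
 endfacet
 facet normal 0.173 -0.855 0.489
  outer loop
   vertex 1.4 0.2 3.0
   vertex 3.8 1.6 4.6
   vertex 1.4 1.0 4.4
  endloop
 endfacet
 facet normal -0.394 -0.906 -0.157
  outer loop
   vertex 1.2 0.6 1.2
   vertex 1.4 0.2 3.0
   vertex 0.6 1.0 0.4
  endloop
 endfacet
 facet normal 0.602 -0.762 -0.236
  outer loop
   vertex 1.2 0.6 1.2
   vertex 3.8 1.6 4.6
   vertex 1.4 0.2 3.0
  endloop
 endfacet
 facet normal 0.520 -0.542 -0.661
  outer loop
   vertex 1.2 0.6 1.2
   vertex 0.6 1.0 0.4
   vertex 2.8 3.6 0.0
  endloop
 endfacet
 facet normal 0.733 -0.551 -0.399
  outer loop
   vertex 1.2 0.6 1.2
   vertex 2.8 3.6 0.0
   vertex 3.8 1.6 4.6
  endloop
 endfacet
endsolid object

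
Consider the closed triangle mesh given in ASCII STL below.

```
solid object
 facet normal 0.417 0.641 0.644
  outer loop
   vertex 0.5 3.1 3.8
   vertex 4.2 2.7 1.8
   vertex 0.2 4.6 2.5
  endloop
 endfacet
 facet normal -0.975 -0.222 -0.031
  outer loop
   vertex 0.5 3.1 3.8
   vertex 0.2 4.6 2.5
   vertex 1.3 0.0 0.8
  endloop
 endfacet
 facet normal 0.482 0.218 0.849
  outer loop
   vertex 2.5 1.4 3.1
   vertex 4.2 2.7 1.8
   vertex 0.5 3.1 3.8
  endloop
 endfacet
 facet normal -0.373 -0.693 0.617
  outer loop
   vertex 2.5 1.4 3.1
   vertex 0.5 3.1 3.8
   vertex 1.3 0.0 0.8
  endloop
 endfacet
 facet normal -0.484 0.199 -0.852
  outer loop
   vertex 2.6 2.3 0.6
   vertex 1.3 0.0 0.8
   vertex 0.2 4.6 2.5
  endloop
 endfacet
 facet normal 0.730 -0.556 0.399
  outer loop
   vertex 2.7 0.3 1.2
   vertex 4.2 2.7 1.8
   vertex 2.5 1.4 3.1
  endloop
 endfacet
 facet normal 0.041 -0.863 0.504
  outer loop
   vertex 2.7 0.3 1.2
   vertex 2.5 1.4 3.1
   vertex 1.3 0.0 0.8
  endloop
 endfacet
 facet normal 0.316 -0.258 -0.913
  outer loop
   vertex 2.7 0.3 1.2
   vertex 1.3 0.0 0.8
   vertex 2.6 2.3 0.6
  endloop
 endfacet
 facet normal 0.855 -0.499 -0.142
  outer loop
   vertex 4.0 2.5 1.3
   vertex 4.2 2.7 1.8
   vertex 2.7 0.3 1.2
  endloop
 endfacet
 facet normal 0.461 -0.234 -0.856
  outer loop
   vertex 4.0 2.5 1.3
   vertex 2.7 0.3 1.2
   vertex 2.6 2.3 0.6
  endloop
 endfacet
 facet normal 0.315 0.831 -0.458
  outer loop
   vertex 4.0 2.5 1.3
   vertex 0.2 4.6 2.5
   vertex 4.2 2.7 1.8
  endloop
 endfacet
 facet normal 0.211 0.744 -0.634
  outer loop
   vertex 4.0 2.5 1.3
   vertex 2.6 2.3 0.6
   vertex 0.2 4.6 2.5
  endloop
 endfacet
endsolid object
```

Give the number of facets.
12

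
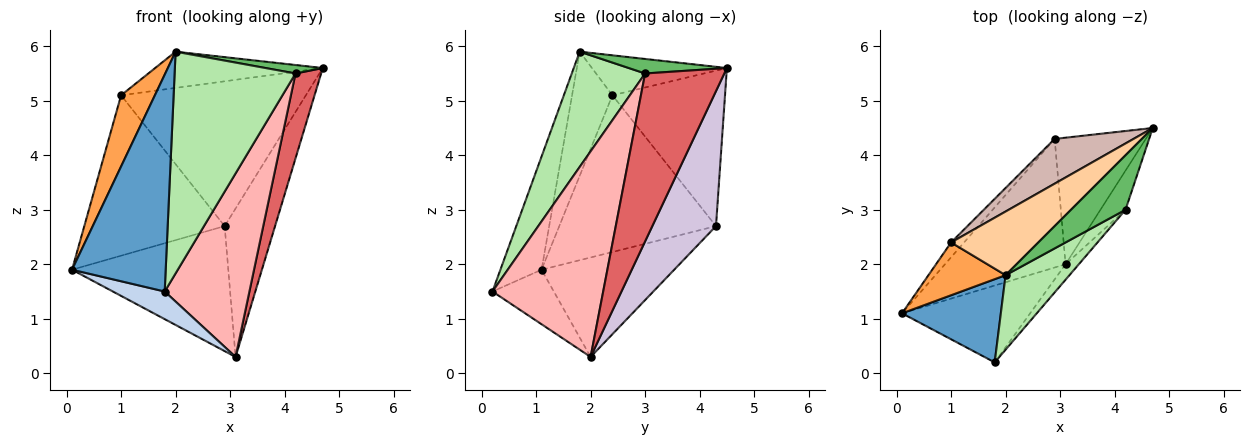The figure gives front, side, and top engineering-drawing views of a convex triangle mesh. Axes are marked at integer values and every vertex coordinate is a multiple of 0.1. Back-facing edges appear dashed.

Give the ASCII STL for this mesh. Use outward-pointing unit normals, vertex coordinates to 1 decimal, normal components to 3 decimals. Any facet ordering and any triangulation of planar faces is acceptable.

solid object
 facet normal -0.379 -0.864 0.331
  outer loop
   vertex 2.0 1.8 5.9
   vertex 0.1 1.1 1.9
   vertex 1.8 0.2 1.5
  endloop
 endfacet
 facet normal -0.372 -0.314 -0.874
  outer loop
   vertex 3.1 2.0 0.3
   vertex 1.8 0.2 1.5
   vertex 0.1 1.1 1.9
  endloop
 endfacet
 facet normal -0.692 -0.580 0.430
  outer loop
   vertex 1.0 2.4 5.1
   vertex 0.1 1.1 1.9
   vertex 2.0 1.8 5.9
  endloop
 endfacet
 facet normal -0.370 0.460 0.807
  outer loop
   vertex 1.0 2.4 5.1
   vertex 2.0 1.8 5.9
   vertex 4.7 4.5 5.6
  endloop
 endfacet
 facet normal 0.255 -0.149 0.956
  outer loop
   vertex 4.2 3.0 5.5
   vertex 4.7 4.5 5.6
   vertex 2.0 1.8 5.9
  endloop
 endfacet
 facet normal 0.498 -0.822 0.276
  outer loop
   vertex 4.2 3.0 5.5
   vertex 2.0 1.8 5.9
   vertex 1.8 0.2 1.5
  endloop
 endfacet
 facet normal 0.942 -0.305 -0.141
  outer loop
   vertex 4.2 3.0 5.5
   vertex 3.1 2.0 0.3
   vertex 4.7 4.5 5.6
  endloop
 endfacet
 facet normal 0.793 -0.607 -0.051
  outer loop
   vertex 4.2 3.0 5.5
   vertex 1.8 0.2 1.5
   vertex 3.1 2.0 0.3
  endloop
 endfacet
 facet normal -0.509 0.600 -0.617
  outer loop
   vertex 2.9 4.3 2.7
   vertex 3.1 2.0 0.3
   vertex 0.1 1.1 1.9
  endloop
 endfacet
 facet normal 0.693 0.549 -0.468
  outer loop
   vertex 2.9 4.3 2.7
   vertex 4.7 4.5 5.6
   vertex 3.1 2.0 0.3
  endloop
 endfacet
 facet normal -0.743 0.666 -0.061
  outer loop
   vertex 2.9 4.3 2.7
   vertex 0.1 1.1 1.9
   vertex 1.0 2.4 5.1
  endloop
 endfacet
 facet normal -0.503 0.826 0.255
  outer loop
   vertex 2.9 4.3 2.7
   vertex 1.0 2.4 5.1
   vertex 4.7 4.5 5.6
  endloop
 endfacet
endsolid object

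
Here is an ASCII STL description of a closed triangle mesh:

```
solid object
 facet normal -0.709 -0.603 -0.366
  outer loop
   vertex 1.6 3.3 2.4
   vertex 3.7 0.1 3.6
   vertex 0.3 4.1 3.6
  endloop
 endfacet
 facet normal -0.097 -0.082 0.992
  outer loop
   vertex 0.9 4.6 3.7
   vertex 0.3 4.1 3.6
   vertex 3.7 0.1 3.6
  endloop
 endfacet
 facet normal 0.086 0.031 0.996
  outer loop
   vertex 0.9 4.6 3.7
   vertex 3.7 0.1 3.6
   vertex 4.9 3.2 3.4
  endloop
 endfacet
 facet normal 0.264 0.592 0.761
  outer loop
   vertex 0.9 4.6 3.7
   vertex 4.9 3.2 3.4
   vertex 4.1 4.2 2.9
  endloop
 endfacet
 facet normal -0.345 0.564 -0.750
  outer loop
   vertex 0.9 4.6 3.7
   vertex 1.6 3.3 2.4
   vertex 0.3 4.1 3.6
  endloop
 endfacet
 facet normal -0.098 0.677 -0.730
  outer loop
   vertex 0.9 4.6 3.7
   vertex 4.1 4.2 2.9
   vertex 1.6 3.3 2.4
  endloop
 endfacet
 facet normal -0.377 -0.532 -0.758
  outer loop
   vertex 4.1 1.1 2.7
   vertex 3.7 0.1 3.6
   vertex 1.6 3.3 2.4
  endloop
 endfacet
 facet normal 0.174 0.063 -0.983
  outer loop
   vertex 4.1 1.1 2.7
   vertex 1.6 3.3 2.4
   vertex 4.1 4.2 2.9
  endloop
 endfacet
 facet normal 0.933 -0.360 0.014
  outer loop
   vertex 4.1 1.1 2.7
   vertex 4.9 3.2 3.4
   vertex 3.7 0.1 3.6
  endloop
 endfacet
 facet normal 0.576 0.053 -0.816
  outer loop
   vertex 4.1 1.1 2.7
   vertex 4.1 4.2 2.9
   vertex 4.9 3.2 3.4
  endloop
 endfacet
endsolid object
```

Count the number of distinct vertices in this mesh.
7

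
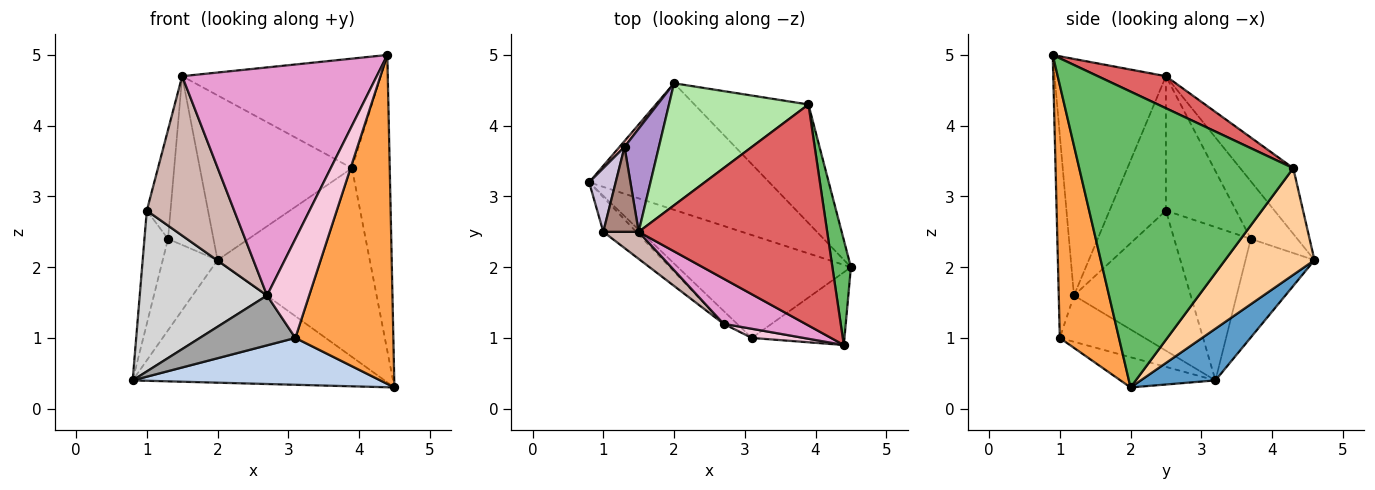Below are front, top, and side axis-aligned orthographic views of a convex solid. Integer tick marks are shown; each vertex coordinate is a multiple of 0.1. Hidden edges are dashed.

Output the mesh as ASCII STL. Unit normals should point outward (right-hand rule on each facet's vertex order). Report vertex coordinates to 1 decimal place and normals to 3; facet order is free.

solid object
 facet normal 0.202 0.681 -0.704
  outer loop
   vertex 2.0 4.6 2.1
   vertex 4.5 2.0 0.3
   vertex 0.8 3.2 0.4
  endloop
 endfacet
 facet normal -0.157 -0.409 -0.899
  outer loop
   vertex 3.1 1.0 1.0
   vertex 0.8 3.2 0.4
   vertex 4.5 2.0 0.3
  endloop
 endfacet
 facet normal 0.508 -0.841 -0.186
  outer loop
   vertex 3.1 1.0 1.0
   vertex 4.5 2.0 0.3
   vertex 4.4 0.9 5.0
  endloop
 endfacet
 facet normal 0.446 0.758 -0.476
  outer loop
   vertex 3.9 4.3 3.4
   vertex 4.5 2.0 0.3
   vertex 2.0 4.6 2.1
  endloop
 endfacet
 facet normal 0.983 0.173 0.062
  outer loop
   vertex 3.9 4.3 3.4
   vertex 4.4 0.9 5.0
   vertex 4.5 2.0 0.3
  endloop
 endfacet
 facet normal -0.270 0.774 0.573
  outer loop
   vertex 3.9 4.3 3.4
   vertex 2.0 4.6 2.1
   vertex 1.5 2.5 4.7
  endloop
 endfacet
 facet normal 0.151 0.439 0.886
  outer loop
   vertex 3.9 4.3 3.4
   vertex 1.5 2.5 4.7
   vertex 4.4 0.9 5.0
  endloop
 endfacet
 facet normal -0.782 0.622 0.040
  outer loop
   vertex 1.3 3.7 2.4
   vertex 2.0 4.6 2.1
   vertex 0.8 3.2 0.4
  endloop
 endfacet
 facet normal -0.658 0.643 0.392
  outer loop
   vertex 1.3 3.7 2.4
   vertex 1.5 2.5 4.7
   vertex 2.0 4.6 2.1
  endloop
 endfacet
 facet normal -0.943 0.290 0.163
  outer loop
   vertex 1.0 2.5 2.8
   vertex 1.3 3.7 2.4
   vertex 0.8 3.2 0.4
  endloop
 endfacet
 facet normal -0.919 0.310 0.242
  outer loop
   vertex 1.0 2.5 2.8
   vertex 1.5 2.5 4.7
   vertex 1.3 3.7 2.4
  endloop
 endfacet
 facet normal -0.537 -0.832 0.141
  outer loop
   vertex 2.7 1.2 1.6
   vertex 1.5 2.5 4.7
   vertex 1.0 2.5 2.8
  endloop
 endfacet
 facet normal -0.489 -0.855 0.169
  outer loop
   vertex 2.7 1.2 1.6
   vertex 4.4 0.9 5.0
   vertex 1.5 2.5 4.7
  endloop
 endfacet
 facet normal -0.339 -0.937 0.087
  outer loop
   vertex 2.7 1.2 1.6
   vertex 3.1 1.0 1.0
   vertex 4.4 0.9 5.0
  endloop
 endfacet
 facet normal -0.652 -0.734 -0.190
  outer loop
   vertex 2.7 1.2 1.6
   vertex 0.8 3.2 0.4
   vertex 3.1 1.0 1.0
  endloop
 endfacet
 facet normal -0.667 -0.728 -0.157
  outer loop
   vertex 2.7 1.2 1.6
   vertex 1.0 2.5 2.8
   vertex 0.8 3.2 0.4
  endloop
 endfacet
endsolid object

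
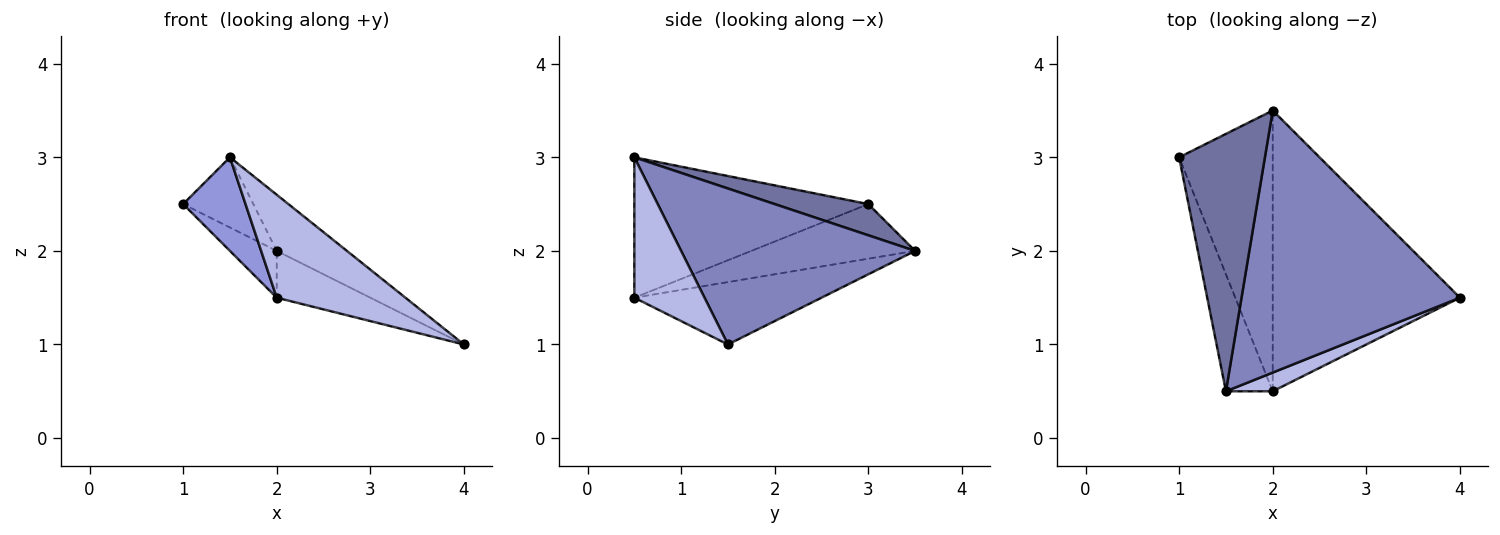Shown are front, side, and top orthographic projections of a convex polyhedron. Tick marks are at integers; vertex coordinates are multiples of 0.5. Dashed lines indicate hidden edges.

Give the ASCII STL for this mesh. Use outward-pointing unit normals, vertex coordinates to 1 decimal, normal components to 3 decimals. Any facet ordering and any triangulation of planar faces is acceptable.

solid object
 facet normal 0.331 0.248 0.910
  outer loop
   vertex 2.0 3.5 2.0
   vertex 1.0 3.0 2.5
   vertex 1.5 0.5 3.0
  endloop
 endfacet
 facet normal 0.573 0.172 0.802
  outer loop
   vertex 2.0 3.5 2.0
   vertex 1.5 0.5 3.0
   vertex 4.0 1.5 1.0
  endloop
 endfacet
 facet normal -0.920 -0.245 -0.307
  outer loop
   vertex 2.0 0.5 1.5
   vertex 1.5 0.5 3.0
   vertex 1.0 3.0 2.5
  endloop
 endfacet
 facet normal 0.473 -0.867 0.158
  outer loop
   vertex 2.0 0.5 1.5
   vertex 4.0 1.5 1.0
   vertex 1.5 0.5 3.0
  endloop
 endfacet
 facet normal -0.499 0.142 -0.855
  outer loop
   vertex 2.0 0.5 1.5
   vertex 1.0 3.0 2.5
   vertex 2.0 3.5 2.0
  endloop
 endfacet
 facet normal -0.312 0.156 -0.937
  outer loop
   vertex 2.0 0.5 1.5
   vertex 2.0 3.5 2.0
   vertex 4.0 1.5 1.0
  endloop
 endfacet
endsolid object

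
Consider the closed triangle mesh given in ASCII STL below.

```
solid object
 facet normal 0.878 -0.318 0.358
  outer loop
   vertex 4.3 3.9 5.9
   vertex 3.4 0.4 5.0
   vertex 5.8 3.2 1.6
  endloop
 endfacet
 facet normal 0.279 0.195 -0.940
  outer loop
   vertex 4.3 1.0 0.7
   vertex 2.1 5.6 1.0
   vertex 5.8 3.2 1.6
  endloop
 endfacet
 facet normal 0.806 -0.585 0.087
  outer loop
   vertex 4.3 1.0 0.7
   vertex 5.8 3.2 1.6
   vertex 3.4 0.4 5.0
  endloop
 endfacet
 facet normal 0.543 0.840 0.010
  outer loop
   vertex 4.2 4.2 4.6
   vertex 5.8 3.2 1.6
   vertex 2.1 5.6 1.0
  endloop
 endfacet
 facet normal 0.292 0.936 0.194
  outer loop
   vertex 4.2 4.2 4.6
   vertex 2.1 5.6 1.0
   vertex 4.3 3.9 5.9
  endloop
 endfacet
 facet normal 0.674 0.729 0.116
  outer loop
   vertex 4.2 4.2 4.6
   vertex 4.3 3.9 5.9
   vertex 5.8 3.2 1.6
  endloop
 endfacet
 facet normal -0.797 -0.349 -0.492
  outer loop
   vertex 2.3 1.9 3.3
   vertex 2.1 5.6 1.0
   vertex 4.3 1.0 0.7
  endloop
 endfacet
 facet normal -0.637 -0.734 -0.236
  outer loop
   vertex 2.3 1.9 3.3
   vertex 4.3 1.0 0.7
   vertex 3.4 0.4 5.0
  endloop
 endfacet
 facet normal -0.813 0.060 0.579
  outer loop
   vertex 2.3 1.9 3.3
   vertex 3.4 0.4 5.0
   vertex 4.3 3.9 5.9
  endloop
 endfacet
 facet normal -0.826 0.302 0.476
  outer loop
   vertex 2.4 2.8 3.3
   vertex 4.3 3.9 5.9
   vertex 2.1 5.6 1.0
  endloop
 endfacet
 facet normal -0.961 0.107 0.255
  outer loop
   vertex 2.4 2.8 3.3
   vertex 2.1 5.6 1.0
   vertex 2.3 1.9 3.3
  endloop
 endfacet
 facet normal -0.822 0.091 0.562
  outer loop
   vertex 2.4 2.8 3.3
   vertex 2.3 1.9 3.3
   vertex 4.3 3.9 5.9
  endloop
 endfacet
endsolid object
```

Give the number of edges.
18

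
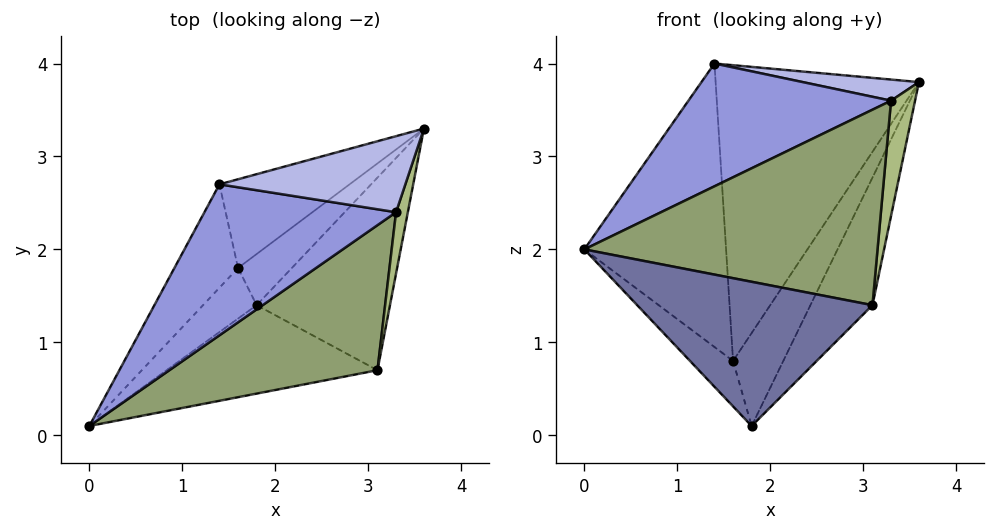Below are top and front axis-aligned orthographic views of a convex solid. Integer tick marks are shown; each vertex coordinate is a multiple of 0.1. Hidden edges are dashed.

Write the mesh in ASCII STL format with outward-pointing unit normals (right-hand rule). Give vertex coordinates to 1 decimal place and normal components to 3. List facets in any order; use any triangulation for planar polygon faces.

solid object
 facet normal 0.064 -0.851 -0.522
  outer loop
   vertex 3.1 0.7 1.4
   vertex 0.0 0.1 2.0
   vertex 1.8 1.4 0.1
  endloop
 endfacet
 facet normal 0.749 0.366 -0.552
  outer loop
   vertex 3.1 0.7 1.4
   vertex 1.8 1.4 0.1
   vertex 3.6 3.3 3.8
  endloop
 endfacet
 facet normal 0.064 -0.630 0.774
  outer loop
   vertex 3.3 2.4 3.6
   vertex 1.4 2.7 4.0
   vertex 0.0 0.1 2.0
  endloop
 endfacet
 facet normal 0.159 -0.264 0.951
  outer loop
   vertex 3.3 2.4 3.6
   vertex 3.6 3.3 3.8
   vertex 1.4 2.7 4.0
  endloop
 endfacet
 facet normal 0.261 -0.775 0.575
  outer loop
   vertex 3.3 2.4 3.6
   vertex 0.0 0.1 2.0
   vertex 3.1 0.7 1.4
  endloop
 endfacet
 facet normal 0.919 -0.348 0.185
  outer loop
   vertex 3.3 2.4 3.6
   vertex 3.1 0.7 1.4
   vertex 3.6 3.3 3.8
  endloop
 endfacet
 facet normal -0.782 0.585 -0.214
  outer loop
   vertex 1.6 1.8 0.8
   vertex 0.0 0.1 2.0
   vertex 1.4 2.7 4.0
  endloop
 endfacet
 facet normal -0.785 0.414 -0.461
  outer loop
   vertex 1.6 1.8 0.8
   vertex 1.8 1.4 0.1
   vertex 0.0 0.1 2.0
  endloop
 endfacet
 facet normal -0.276 0.921 -0.276
  outer loop
   vertex 1.6 1.8 0.8
   vertex 1.4 2.7 4.0
   vertex 3.6 3.3 3.8
  endloop
 endfacet
 facet normal 0.066 0.874 -0.481
  outer loop
   vertex 1.6 1.8 0.8
   vertex 3.6 3.3 3.8
   vertex 1.8 1.4 0.1
  endloop
 endfacet
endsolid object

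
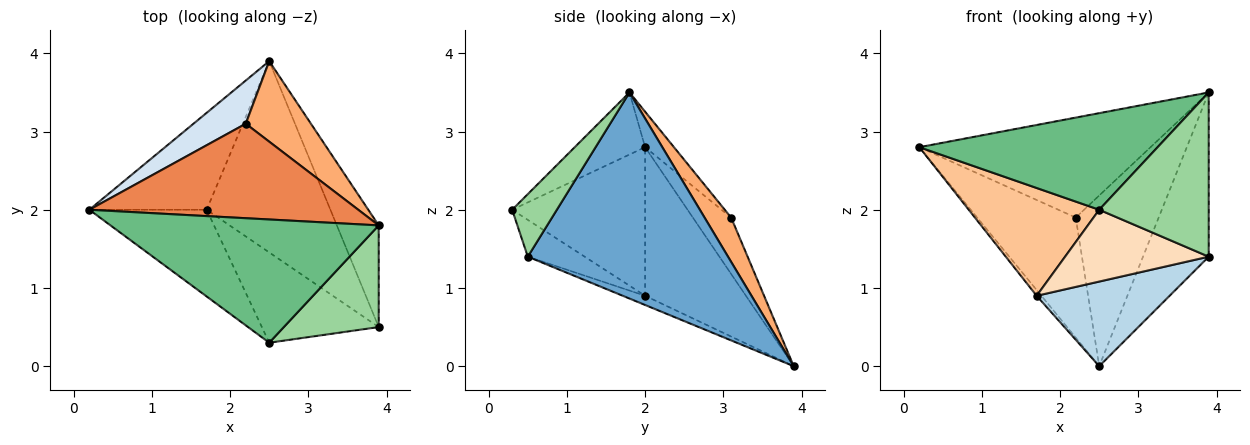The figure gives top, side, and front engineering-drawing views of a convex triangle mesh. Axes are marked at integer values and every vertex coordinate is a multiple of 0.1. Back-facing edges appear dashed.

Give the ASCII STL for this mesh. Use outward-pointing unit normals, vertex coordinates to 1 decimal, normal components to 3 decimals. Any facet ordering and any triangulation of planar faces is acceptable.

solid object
 facet normal 0.933 0.306 -0.190
  outer loop
   vertex 3.9 1.8 3.5
   vertex 3.9 0.5 1.4
   vertex 2.5 3.9 0.0
  endloop
 endfacet
 facet normal -0.784 0.037 -0.619
  outer loop
   vertex 1.7 2.0 0.9
   vertex 0.2 2.0 2.8
   vertex 2.5 3.9 0.0
  endloop
 endfacet
 facet normal -0.068 -0.404 -0.912
  outer loop
   vertex 1.7 2.0 0.9
   vertex 2.5 3.9 0.0
   vertex 3.9 0.5 1.4
  endloop
 endfacet
 facet normal -0.343 0.884 0.318
  outer loop
   vertex 2.2 3.1 1.9
   vertex 2.5 3.9 0.0
   vertex 0.2 2.0 2.8
  endloop
 endfacet
 facet normal -0.090 0.724 0.684
  outer loop
   vertex 2.2 3.1 1.9
   vertex 0.2 2.0 2.8
   vertex 3.9 1.8 3.5
  endloop
 endfacet
 facet normal 0.279 0.869 0.410
  outer loop
   vertex 2.2 3.1 1.9
   vertex 3.9 1.8 3.5
   vertex 2.5 3.9 0.0
  endloop
 endfacet
 facet normal -0.622 -0.610 -0.491
  outer loop
   vertex 2.5 0.3 2.0
   vertex 0.2 2.0 2.8
   vertex 1.7 2.0 0.9
  endloop
 endfacet
 facet normal -0.239 -0.604 -0.760
  outer loop
   vertex 2.5 0.3 2.0
   vertex 1.7 2.0 0.9
   vertex 3.9 0.5 1.4
  endloop
 endfacet
 facet normal -0.179 -0.607 0.774
  outer loop
   vertex 2.5 0.3 2.0
   vertex 3.9 1.8 3.5
   vertex 0.2 2.0 2.8
  endloop
 endfacet
 facet normal 0.328 -0.803 0.497
  outer loop
   vertex 2.5 0.3 2.0
   vertex 3.9 0.5 1.4
   vertex 3.9 1.8 3.5
  endloop
 endfacet
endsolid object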